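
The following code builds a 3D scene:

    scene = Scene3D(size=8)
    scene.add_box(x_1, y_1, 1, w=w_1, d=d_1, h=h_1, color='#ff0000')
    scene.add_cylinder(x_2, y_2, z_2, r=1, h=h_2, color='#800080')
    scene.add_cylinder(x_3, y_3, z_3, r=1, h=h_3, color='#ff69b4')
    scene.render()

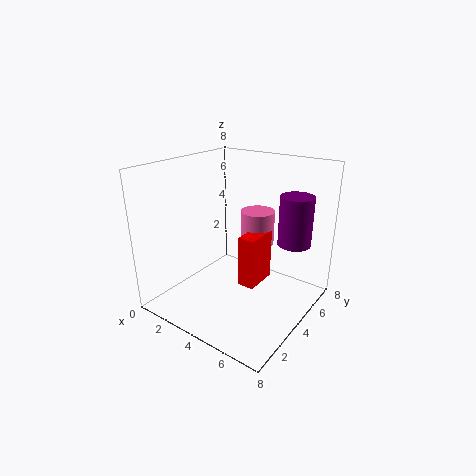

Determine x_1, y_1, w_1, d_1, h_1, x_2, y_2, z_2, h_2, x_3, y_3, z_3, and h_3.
x_1 = 4, y_1 = 4, w_1 = 1, d_1 = 2, h_1 = 3, x_2 = 6, y_2 = 7, z_2 = 3, h_2 = 3, x_3 = 4, y_3 = 6, z_3 = 3, h_3 = 2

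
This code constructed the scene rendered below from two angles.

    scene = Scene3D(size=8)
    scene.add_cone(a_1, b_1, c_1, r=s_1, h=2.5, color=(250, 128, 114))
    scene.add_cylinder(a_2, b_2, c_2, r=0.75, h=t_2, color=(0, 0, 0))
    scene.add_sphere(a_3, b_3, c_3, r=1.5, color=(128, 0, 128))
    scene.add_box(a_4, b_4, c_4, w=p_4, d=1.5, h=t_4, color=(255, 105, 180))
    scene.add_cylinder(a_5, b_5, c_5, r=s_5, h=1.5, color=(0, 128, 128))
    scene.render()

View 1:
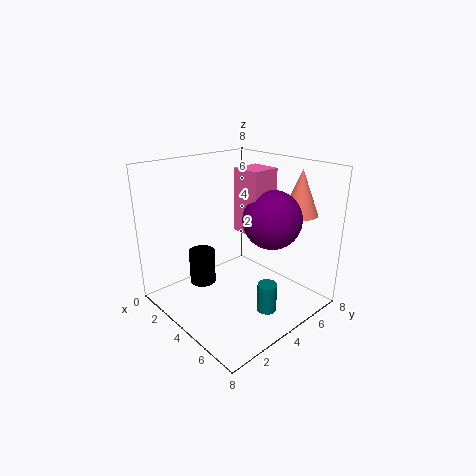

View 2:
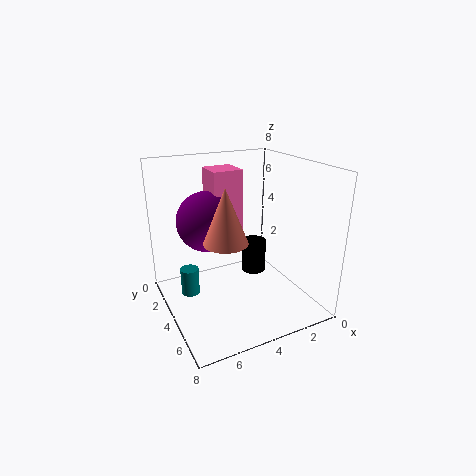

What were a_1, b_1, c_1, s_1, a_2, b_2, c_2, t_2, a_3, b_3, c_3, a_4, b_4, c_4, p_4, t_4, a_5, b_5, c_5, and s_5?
a_1 = 6
b_1 = 6.75
c_1 = 5.25
s_1 = 1
a_2 = 2.25
b_2 = 2.75
c_2 = 1
t_2 = 2
a_3 = 6
b_3 = 4.5
c_3 = 5.5
a_4 = 4.25
b_4 = 3.5
c_4 = 4.75
p_4 = 1.5
t_4 = 3.25
a_5 = 6.75
b_5 = 3.5
c_5 = 1
s_5 = 0.5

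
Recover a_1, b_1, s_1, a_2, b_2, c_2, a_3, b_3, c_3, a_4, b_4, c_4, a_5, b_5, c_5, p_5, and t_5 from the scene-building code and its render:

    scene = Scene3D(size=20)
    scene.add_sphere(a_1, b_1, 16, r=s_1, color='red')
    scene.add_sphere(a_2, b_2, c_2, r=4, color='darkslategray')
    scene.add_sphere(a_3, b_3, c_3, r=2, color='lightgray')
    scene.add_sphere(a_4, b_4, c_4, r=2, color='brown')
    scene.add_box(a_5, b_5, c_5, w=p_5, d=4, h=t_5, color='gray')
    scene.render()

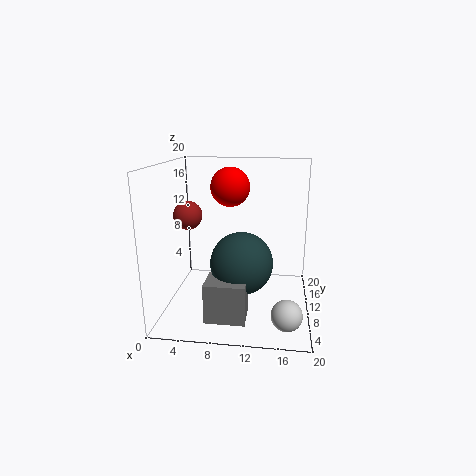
a_1 = 8; b_1 = 16; s_1 = 3; a_2 = 11; b_2 = 6; c_2 = 8; a_3 = 17; b_3 = 4; c_3 = 2; a_4 = 3; b_4 = 10; c_4 = 13; a_5 = 7; b_5 = 1; c_5 = 2; p_5 = 5; t_5 = 5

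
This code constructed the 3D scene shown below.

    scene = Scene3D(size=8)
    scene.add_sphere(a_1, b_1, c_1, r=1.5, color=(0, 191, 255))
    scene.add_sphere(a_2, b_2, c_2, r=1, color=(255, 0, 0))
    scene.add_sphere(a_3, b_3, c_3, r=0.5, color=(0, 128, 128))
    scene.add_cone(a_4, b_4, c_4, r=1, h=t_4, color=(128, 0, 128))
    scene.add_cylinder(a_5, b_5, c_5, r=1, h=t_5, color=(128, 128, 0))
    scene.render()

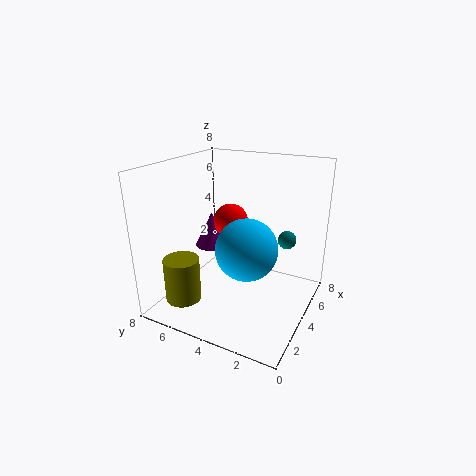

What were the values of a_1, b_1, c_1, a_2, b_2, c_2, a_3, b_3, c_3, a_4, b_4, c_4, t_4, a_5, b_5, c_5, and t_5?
a_1 = 2, b_1 = 2.5, c_1 = 4.5, a_2 = 5, b_2 = 5, c_2 = 4.5, a_3 = 5, b_3 = 1.5, c_3 = 4, a_4 = 4.5, b_4 = 6, c_4 = 3, t_4 = 2, a_5 = 2, b_5 = 6.5, c_5 = 0.5, t_5 = 2.5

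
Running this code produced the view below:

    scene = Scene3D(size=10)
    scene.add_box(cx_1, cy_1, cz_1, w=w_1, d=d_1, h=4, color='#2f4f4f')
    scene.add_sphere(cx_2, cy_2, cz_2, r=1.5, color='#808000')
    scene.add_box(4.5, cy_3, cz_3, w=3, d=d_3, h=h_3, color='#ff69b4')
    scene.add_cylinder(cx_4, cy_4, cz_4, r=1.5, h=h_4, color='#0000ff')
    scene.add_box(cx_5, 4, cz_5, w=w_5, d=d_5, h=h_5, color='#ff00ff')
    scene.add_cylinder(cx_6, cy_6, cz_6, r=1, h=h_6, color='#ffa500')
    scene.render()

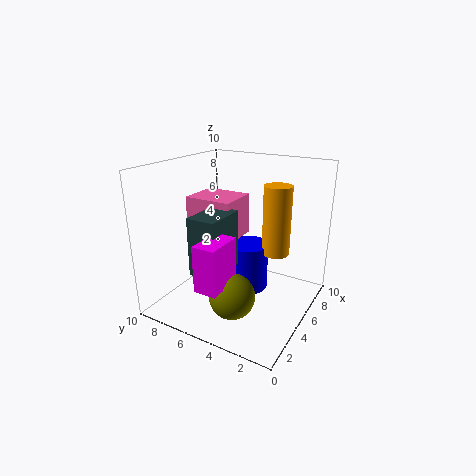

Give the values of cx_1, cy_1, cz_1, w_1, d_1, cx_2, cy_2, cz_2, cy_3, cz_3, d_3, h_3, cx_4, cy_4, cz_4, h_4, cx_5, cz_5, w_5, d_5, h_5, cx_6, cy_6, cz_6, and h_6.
cx_1 = 2; cy_1 = 5; cz_1 = 3; w_1 = 3; d_1 = 2; cx_2 = 2.5; cy_2 = 4; cz_2 = 2; cy_3 = 5.5; cz_3 = 4.5; d_3 = 3.5; h_3 = 3; cx_4 = 6.5; cy_4 = 5; cz_4 = 0.5; h_4 = 3.5; cx_5 = 0.5; cz_5 = 3; w_5 = 2.5; d_5 = 1.5; h_5 = 3; cx_6 = 7; cy_6 = 3; cz_6 = 3.5; h_6 = 5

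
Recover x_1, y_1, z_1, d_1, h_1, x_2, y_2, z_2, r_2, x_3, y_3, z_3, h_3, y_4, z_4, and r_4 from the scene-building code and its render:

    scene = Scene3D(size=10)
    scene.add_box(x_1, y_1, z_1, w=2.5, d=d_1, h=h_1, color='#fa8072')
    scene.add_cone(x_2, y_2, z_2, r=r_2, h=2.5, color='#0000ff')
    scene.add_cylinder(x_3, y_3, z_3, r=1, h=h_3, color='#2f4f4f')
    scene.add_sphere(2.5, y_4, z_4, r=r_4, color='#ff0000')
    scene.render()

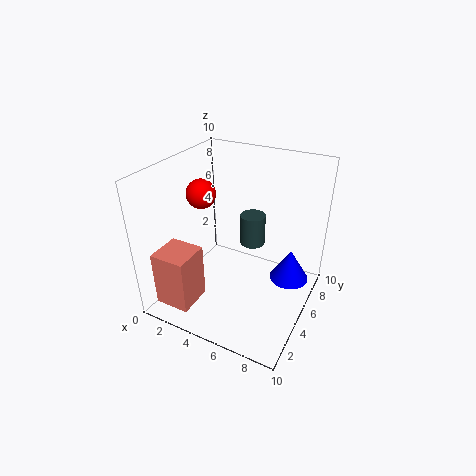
x_1 = 0.5
y_1 = 1
z_1 = 0.5
d_1 = 2.5
h_1 = 4
x_2 = 8
y_2 = 8
z_2 = 0.5
r_2 = 1.5
x_3 = 4.5
y_3 = 8.5
z_3 = 2.5
h_3 = 2.5
y_4 = 4.5
z_4 = 8
r_4 = 1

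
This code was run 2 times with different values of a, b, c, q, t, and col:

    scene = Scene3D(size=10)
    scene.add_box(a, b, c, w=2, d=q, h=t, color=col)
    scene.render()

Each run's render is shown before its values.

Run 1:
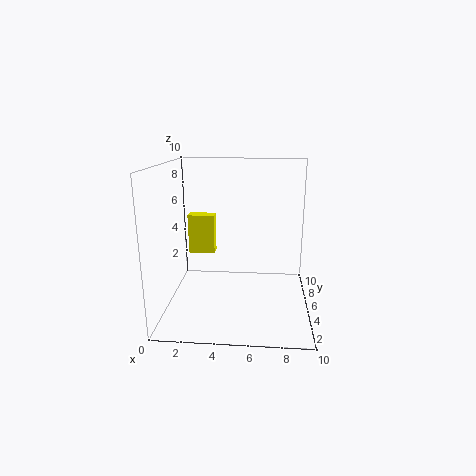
a = 1; b = 7; c = 3; q = 1; t = 3; col = 'yellow'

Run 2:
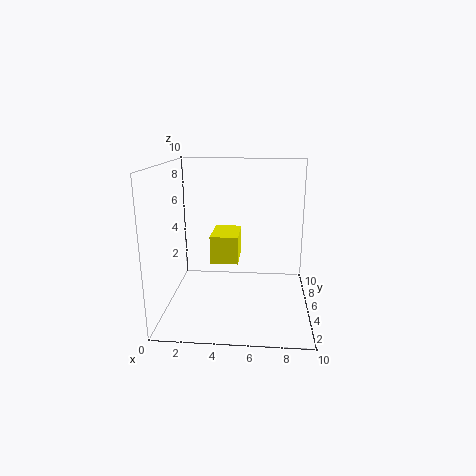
a = 3; b = 5; c = 3; q = 3; t = 2; col = 'yellow'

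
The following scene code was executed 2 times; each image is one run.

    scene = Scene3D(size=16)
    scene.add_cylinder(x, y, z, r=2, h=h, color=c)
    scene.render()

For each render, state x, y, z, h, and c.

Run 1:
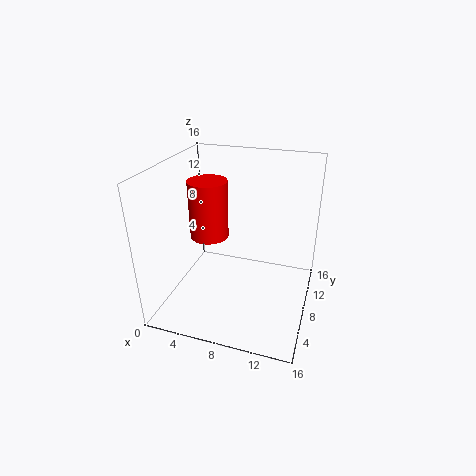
x = 5.5
y = 6
z = 9
h = 6
c = 'red'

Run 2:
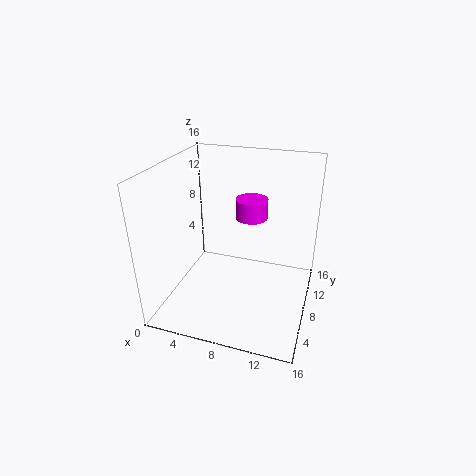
x = 8
y = 13.5
z = 8
h = 2.5
c = 'magenta'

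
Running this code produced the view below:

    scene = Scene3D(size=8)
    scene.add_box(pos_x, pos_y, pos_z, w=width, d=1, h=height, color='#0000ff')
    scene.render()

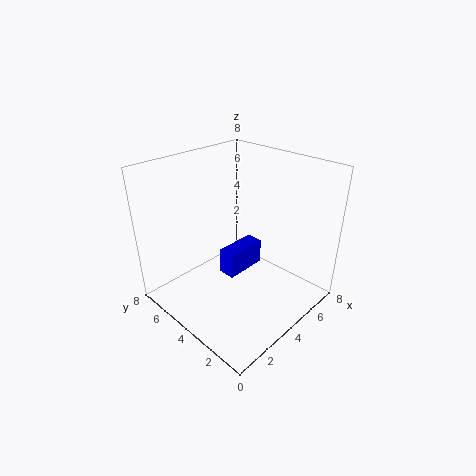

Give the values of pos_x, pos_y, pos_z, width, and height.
pos_x = 3.5, pos_y = 4, pos_z = 1.5, width = 2.5, height = 1.5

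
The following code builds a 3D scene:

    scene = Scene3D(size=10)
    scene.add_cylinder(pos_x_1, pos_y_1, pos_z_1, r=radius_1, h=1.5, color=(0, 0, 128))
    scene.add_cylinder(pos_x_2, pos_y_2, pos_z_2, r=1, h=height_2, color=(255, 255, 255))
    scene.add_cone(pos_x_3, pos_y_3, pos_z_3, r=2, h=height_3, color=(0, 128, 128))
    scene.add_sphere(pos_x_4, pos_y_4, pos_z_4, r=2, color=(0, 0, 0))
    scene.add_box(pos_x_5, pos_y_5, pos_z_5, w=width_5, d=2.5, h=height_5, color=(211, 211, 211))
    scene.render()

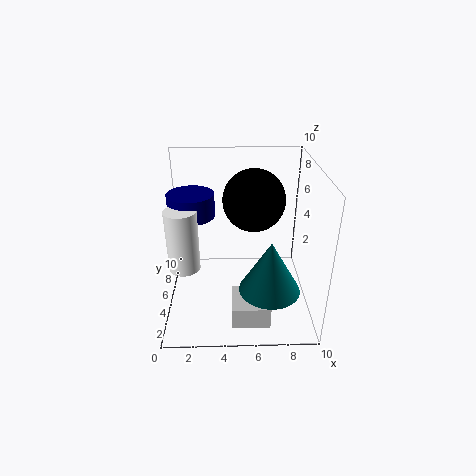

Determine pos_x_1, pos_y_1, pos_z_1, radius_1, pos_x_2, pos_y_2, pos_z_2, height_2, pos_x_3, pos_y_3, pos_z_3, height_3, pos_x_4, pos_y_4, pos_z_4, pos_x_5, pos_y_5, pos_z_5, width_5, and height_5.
pos_x_1 = 2, pos_y_1 = 4.5, pos_z_1 = 7, radius_1 = 1.5, pos_x_2 = 1.5, pos_y_2 = 3, pos_z_2 = 4, height_2 = 4, pos_x_3 = 7, pos_y_3 = 2.5, pos_z_3 = 2.5, height_3 = 3.5, pos_x_4 = 6, pos_y_4 = 4.5, pos_z_4 = 8, pos_x_5 = 4.5, pos_y_5 = 1, pos_z_5 = 0.5, width_5 = 2.5, height_5 = 1.5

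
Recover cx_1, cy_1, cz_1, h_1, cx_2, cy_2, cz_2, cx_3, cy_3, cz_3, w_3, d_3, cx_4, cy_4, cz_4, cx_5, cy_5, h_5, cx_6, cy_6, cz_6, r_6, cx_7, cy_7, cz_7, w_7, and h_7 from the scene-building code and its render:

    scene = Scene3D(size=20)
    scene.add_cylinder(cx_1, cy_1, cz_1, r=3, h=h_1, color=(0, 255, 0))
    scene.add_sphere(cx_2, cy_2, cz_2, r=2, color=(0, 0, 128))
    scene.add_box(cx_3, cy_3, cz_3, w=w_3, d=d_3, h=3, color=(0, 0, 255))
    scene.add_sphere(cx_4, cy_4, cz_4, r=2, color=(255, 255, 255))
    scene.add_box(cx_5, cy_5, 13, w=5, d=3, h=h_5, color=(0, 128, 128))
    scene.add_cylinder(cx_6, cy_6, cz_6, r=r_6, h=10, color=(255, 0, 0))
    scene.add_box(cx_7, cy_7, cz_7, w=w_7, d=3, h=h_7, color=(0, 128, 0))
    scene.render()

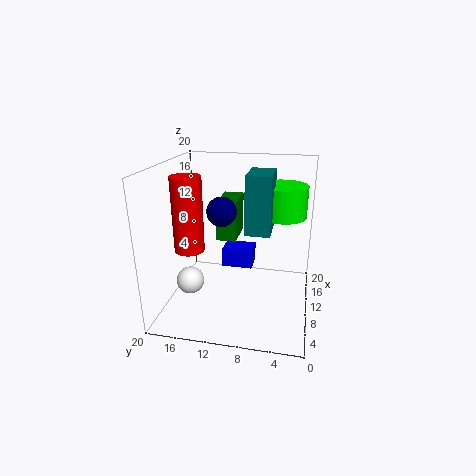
cx_1 = 9, cy_1 = 4, cz_1 = 14, h_1 = 4, cx_2 = 9, cy_2 = 12, cz_2 = 14, cx_3 = 16, cy_3 = 9, cz_3 = 2, w_3 = 4, d_3 = 5, cx_4 = 9, cy_4 = 17, cz_4 = 3, cx_5 = 4, cy_5 = 5, h_5 = 7, cx_6 = 7, cy_6 = 16, cz_6 = 9, r_6 = 2, cx_7 = 13, cy_7 = 11, cz_7 = 8, w_7 = 6, h_7 = 6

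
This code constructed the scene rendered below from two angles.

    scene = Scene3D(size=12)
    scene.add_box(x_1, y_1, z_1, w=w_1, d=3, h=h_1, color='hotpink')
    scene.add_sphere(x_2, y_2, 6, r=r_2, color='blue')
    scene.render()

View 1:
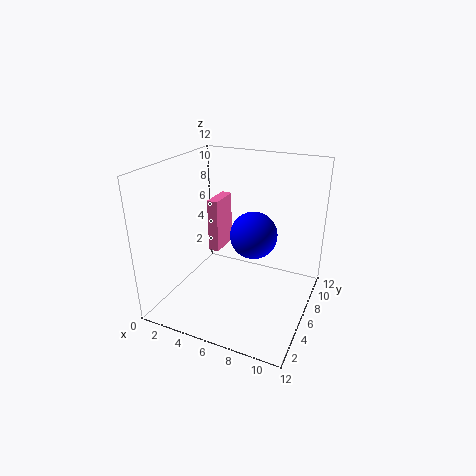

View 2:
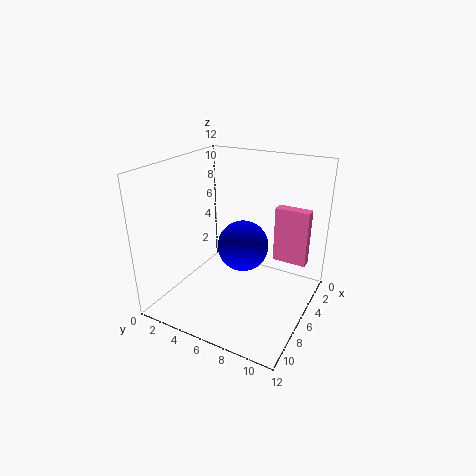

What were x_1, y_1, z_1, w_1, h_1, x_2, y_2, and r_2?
x_1 = 2
y_1 = 8
z_1 = 3
w_1 = 1
h_1 = 5
x_2 = 7
y_2 = 7
r_2 = 2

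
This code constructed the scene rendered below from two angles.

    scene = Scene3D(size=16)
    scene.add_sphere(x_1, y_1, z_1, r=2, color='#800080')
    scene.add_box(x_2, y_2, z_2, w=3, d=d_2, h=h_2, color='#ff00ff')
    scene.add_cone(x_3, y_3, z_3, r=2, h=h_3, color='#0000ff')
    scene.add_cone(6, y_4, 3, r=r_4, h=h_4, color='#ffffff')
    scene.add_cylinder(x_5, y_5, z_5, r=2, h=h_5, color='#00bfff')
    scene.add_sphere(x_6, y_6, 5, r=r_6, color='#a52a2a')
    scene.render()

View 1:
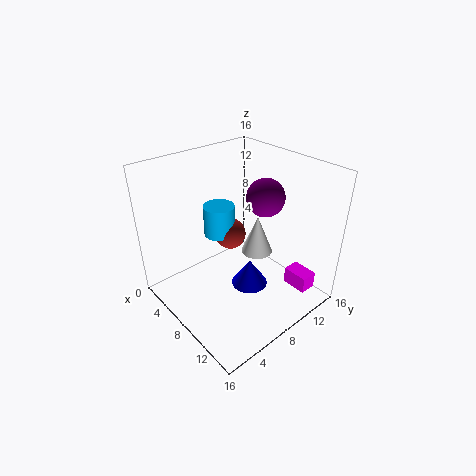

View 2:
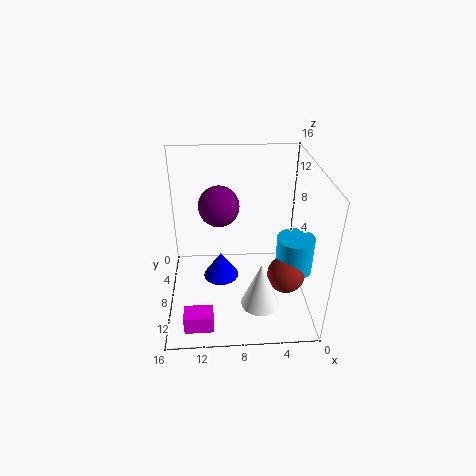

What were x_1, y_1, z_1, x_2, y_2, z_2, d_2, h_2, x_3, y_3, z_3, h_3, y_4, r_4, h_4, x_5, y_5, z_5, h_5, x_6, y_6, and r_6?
x_1 = 10; y_1 = 10; z_1 = 13; x_2 = 11; y_2 = 13; z_2 = 1; d_2 = 2; h_2 = 2; x_3 = 10; y_3 = 8; z_3 = 3; h_3 = 3; y_4 = 13; r_4 = 2; h_4 = 5; x_5 = 2; y_5 = 10; z_5 = 5; h_5 = 4; x_6 = 3; y_6 = 11; r_6 = 2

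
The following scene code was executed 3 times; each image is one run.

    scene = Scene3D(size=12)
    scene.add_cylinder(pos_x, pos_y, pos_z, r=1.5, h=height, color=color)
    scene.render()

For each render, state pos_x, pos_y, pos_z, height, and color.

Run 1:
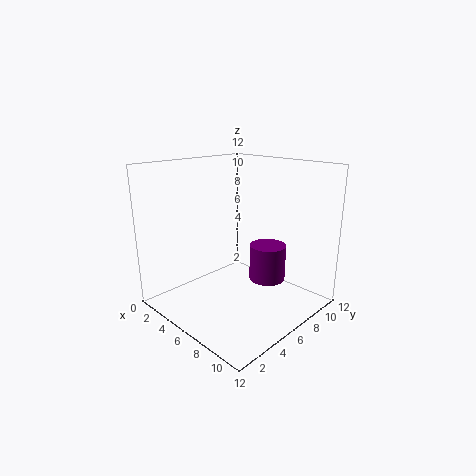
pos_x = 8, pos_y = 7.5, pos_z = 2.5, height = 3, color = 'purple'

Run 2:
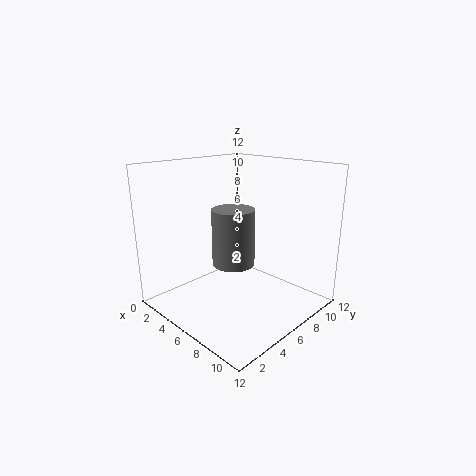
pos_x = 8.5, pos_y = 3, pos_z = 5.5, height = 4, color = 'gray'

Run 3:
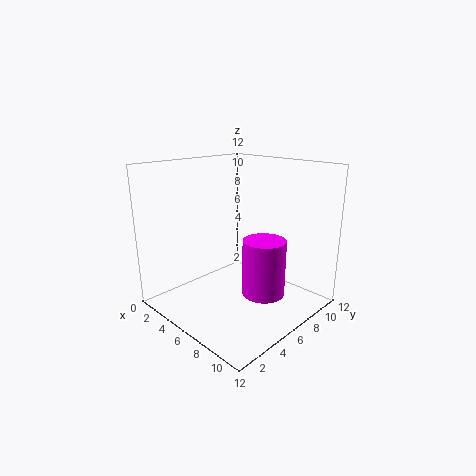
pos_x = 10.5, pos_y = 4, pos_z = 3.5, height = 4, color = 'magenta'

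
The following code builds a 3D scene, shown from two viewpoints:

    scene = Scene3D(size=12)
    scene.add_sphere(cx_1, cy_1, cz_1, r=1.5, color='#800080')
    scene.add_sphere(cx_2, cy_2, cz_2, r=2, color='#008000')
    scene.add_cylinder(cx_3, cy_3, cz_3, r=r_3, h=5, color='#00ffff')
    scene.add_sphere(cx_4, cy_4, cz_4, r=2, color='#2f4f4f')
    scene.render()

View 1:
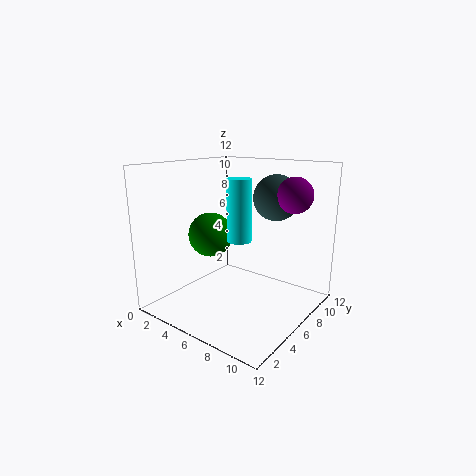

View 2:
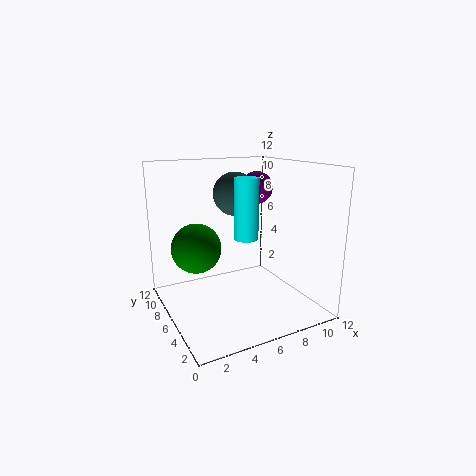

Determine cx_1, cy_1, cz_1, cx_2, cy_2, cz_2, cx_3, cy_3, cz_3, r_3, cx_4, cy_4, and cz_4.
cx_1 = 9.5; cy_1 = 9; cz_1 = 9.5; cx_2 = 2.5; cy_2 = 6.5; cz_2 = 5.5; cx_3 = 6.5; cy_3 = 5.5; cz_3 = 6; r_3 = 1; cx_4 = 7.5; cy_4 = 9.5; cz_4 = 9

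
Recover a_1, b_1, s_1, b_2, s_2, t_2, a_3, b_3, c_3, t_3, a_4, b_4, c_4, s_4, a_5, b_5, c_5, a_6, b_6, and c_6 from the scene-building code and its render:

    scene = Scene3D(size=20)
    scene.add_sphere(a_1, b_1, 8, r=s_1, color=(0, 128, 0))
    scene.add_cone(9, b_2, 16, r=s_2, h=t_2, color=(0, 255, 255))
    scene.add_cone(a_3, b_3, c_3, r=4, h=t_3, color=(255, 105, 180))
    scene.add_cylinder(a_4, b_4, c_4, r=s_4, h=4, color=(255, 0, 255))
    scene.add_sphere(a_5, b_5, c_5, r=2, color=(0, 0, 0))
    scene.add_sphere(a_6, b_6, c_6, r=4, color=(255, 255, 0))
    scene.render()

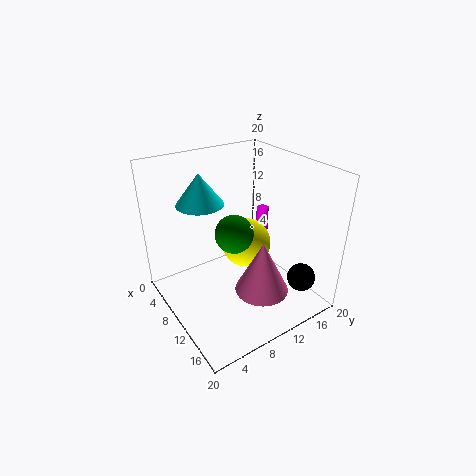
a_1 = 6
b_1 = 12
s_1 = 3
b_2 = 5
s_2 = 3
t_2 = 4
a_3 = 12
b_3 = 13
c_3 = 1
t_3 = 8
a_4 = 4
b_4 = 19
c_4 = 6
s_4 = 1
a_5 = 16
b_5 = 17
c_5 = 4
a_6 = 5
b_6 = 15
c_6 = 5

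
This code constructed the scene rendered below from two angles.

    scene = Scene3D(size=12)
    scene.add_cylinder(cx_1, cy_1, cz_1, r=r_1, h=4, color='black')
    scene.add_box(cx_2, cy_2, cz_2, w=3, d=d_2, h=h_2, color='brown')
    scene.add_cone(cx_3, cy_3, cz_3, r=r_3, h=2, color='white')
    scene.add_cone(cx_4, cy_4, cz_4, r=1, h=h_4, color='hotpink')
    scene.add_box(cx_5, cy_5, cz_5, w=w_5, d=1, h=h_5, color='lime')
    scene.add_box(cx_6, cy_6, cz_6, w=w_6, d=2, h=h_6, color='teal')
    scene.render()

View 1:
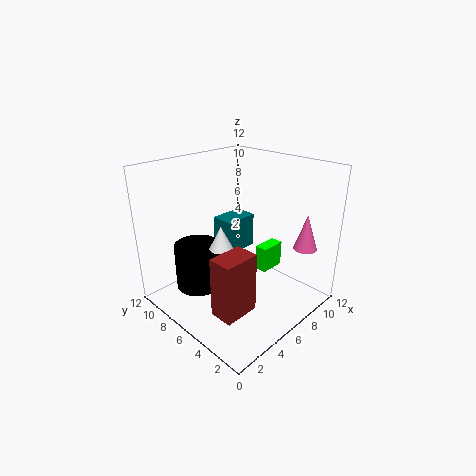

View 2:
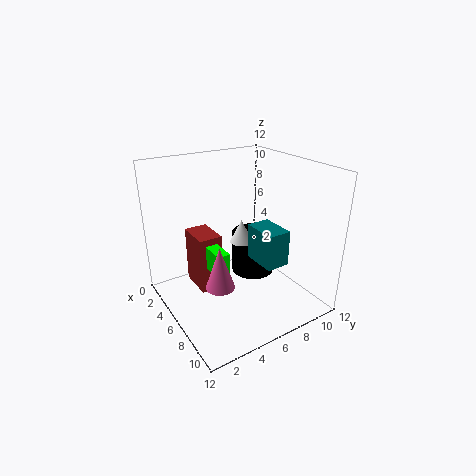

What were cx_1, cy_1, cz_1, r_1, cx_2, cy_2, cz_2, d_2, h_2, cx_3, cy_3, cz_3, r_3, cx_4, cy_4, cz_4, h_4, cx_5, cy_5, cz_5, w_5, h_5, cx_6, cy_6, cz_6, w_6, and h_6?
cx_1 = 4; cy_1 = 9; cz_1 = 1; r_1 = 2; cx_2 = 2; cy_2 = 3; cz_2 = 1; d_2 = 2; h_2 = 5; cx_3 = 5; cy_3 = 7; cz_3 = 5; r_3 = 1; cx_4 = 10; cy_4 = 2; cz_4 = 5; h_4 = 3; cx_5 = 6; cy_5 = 3; cz_5 = 4; w_5 = 2; h_5 = 2; cx_6 = 6; cy_6 = 7; cz_6 = 4; w_6 = 3; h_6 = 3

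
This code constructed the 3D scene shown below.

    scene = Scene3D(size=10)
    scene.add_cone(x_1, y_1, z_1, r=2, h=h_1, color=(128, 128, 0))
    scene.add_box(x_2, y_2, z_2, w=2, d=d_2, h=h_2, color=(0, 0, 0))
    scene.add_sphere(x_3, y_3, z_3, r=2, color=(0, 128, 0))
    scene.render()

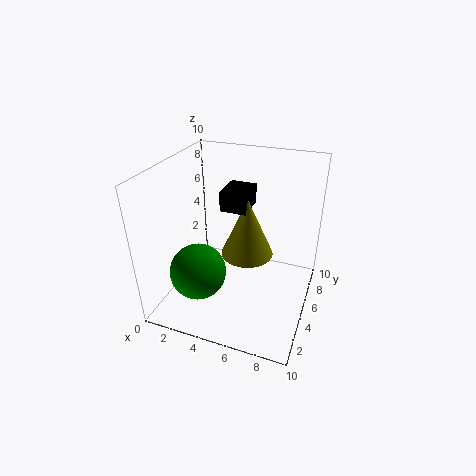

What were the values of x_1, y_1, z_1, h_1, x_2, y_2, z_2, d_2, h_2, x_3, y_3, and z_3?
x_1 = 5
y_1 = 7
z_1 = 2.5
h_1 = 4.5
x_2 = 3
y_2 = 6.5
z_2 = 6
d_2 = 2.5
h_2 = 1.5
x_3 = 2.5
y_3 = 3.5
z_3 = 2.5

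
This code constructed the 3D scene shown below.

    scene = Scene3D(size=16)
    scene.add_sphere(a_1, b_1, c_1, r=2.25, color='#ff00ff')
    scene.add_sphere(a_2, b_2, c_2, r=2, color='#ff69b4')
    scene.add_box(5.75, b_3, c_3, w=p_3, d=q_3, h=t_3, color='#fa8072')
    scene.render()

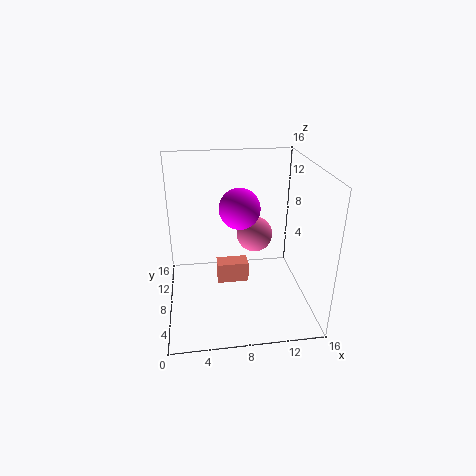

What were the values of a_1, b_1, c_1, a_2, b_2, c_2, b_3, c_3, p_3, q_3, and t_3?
a_1 = 8.25
b_1 = 8.5
c_1 = 11.25
a_2 = 10
b_2 = 8.75
c_2 = 8
b_3 = 9.25
c_3 = 1.25
p_3 = 3.75
q_3 = 2
t_3 = 2.5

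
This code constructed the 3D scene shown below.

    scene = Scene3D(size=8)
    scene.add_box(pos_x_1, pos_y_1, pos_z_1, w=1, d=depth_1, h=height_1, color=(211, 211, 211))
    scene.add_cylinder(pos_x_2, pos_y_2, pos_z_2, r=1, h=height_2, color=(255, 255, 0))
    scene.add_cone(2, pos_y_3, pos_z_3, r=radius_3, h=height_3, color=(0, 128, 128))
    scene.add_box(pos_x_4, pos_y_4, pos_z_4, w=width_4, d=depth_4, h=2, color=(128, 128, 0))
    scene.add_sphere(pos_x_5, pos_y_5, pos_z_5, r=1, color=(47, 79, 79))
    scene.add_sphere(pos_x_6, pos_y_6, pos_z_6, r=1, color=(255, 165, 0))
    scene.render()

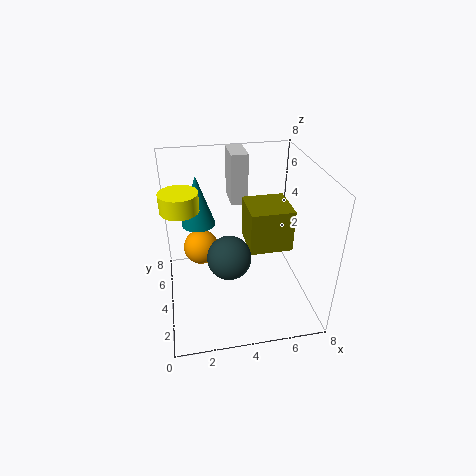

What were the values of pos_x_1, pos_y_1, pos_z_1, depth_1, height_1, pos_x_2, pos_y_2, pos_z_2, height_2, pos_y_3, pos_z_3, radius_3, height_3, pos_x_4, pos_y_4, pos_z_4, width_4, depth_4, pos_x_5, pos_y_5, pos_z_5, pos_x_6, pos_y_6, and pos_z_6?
pos_x_1 = 4
pos_y_1 = 6
pos_z_1 = 5
depth_1 = 2
height_1 = 3
pos_x_2 = 1
pos_y_2 = 4
pos_z_2 = 6
height_2 = 1
pos_y_3 = 6
pos_z_3 = 4
radius_3 = 1
height_3 = 3
pos_x_4 = 4
pos_y_4 = 1
pos_z_4 = 5
width_4 = 2
depth_4 = 2
pos_x_5 = 3
pos_y_5 = 1
pos_z_5 = 5
pos_x_6 = 2
pos_y_6 = 5
pos_z_6 = 3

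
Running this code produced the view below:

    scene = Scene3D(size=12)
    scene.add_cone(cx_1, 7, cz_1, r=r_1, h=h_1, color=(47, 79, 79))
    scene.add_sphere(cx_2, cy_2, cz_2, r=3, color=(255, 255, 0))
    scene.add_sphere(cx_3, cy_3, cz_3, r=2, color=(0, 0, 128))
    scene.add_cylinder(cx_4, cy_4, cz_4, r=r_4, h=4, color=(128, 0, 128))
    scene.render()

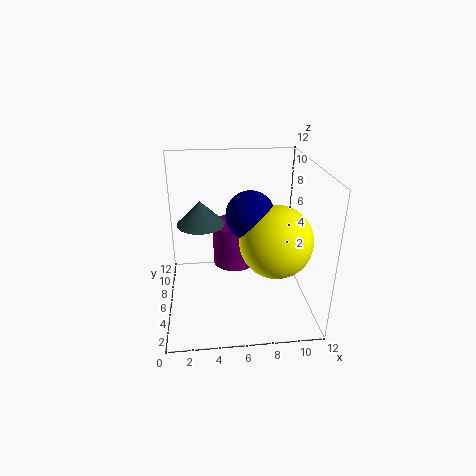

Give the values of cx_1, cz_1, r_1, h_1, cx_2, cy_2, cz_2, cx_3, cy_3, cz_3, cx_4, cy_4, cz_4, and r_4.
cx_1 = 3
cz_1 = 7
r_1 = 2
h_1 = 2
cx_2 = 9
cy_2 = 5
cz_2 = 6
cx_3 = 7
cy_3 = 6
cz_3 = 8
cx_4 = 6
cy_4 = 9
cz_4 = 2
r_4 = 2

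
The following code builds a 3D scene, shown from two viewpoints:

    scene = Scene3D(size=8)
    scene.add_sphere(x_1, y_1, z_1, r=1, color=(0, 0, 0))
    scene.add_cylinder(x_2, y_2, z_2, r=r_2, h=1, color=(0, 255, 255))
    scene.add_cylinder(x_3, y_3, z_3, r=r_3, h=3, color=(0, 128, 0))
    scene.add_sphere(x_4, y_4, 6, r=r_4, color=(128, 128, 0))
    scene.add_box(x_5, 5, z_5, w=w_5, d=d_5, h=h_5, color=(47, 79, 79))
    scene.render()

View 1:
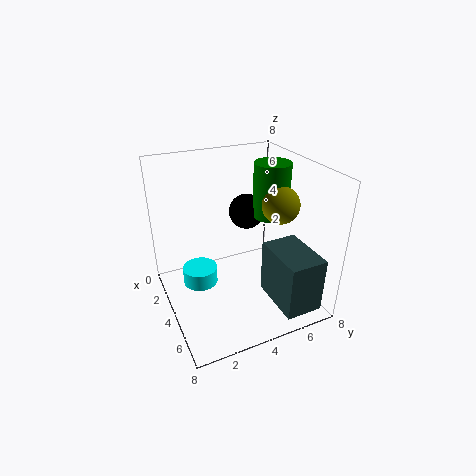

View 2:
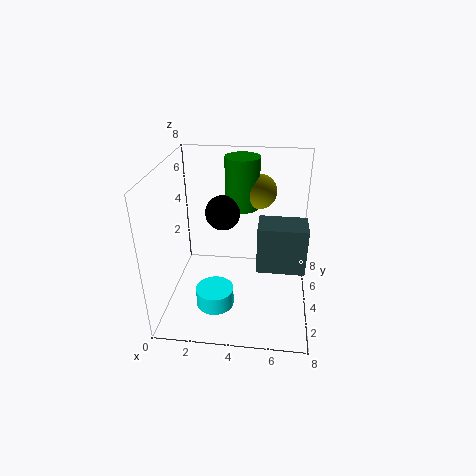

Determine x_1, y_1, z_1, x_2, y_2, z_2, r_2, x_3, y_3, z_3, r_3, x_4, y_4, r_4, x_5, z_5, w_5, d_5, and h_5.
x_1 = 3, y_1 = 5, z_1 = 5, x_2 = 3, y_2 = 2, z_2 = 1, r_2 = 1, x_3 = 4, y_3 = 6, z_3 = 5, r_3 = 1, x_4 = 5, y_4 = 6, r_4 = 1, x_5 = 5, z_5 = 1, w_5 = 3, d_5 = 2, h_5 = 3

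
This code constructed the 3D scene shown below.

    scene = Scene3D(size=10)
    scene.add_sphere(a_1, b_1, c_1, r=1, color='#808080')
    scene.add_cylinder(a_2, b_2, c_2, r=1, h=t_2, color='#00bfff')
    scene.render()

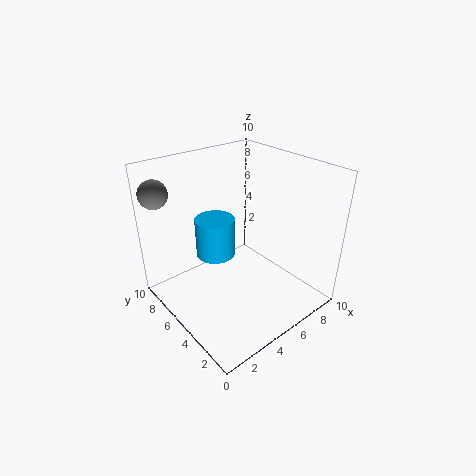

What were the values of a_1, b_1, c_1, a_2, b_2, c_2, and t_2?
a_1 = 1; b_1 = 9; c_1 = 8; a_2 = 1; b_2 = 2; c_2 = 7; t_2 = 2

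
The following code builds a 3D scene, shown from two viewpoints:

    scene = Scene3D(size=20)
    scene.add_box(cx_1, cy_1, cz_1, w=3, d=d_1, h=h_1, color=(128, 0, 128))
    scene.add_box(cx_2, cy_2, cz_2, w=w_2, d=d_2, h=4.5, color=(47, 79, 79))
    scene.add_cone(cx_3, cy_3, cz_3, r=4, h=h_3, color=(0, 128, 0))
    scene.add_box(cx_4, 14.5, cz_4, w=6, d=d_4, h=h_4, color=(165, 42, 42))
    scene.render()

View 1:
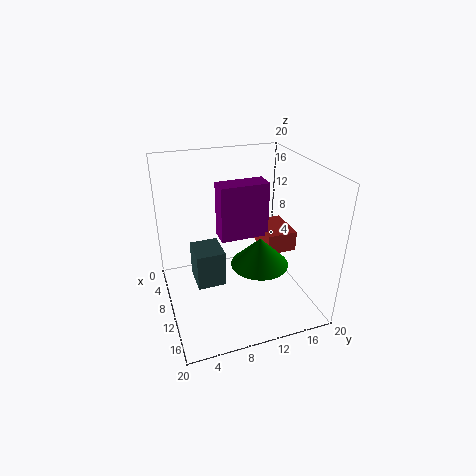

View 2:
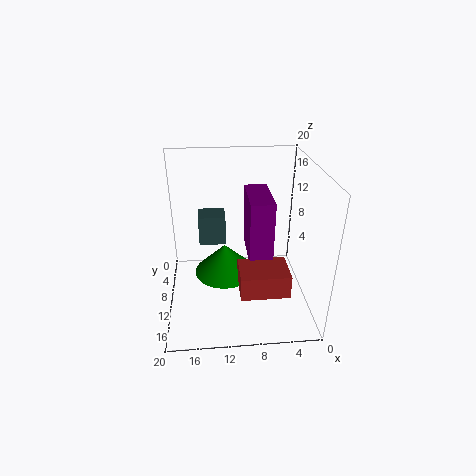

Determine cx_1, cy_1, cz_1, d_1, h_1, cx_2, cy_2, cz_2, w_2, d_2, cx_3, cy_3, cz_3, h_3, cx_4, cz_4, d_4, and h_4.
cx_1 = 6; cy_1 = 8; cz_1 = 9; d_1 = 7; h_1 = 8; cx_2 = 11.5; cy_2 = 3; cz_2 = 7; w_2 = 4; d_2 = 3.5; cx_3 = 12; cy_3 = 12.5; cz_3 = 6.5; h_3 = 4; cx_4 = 4.5; cz_4 = 6.5; d_4 = 4.5; h_4 = 3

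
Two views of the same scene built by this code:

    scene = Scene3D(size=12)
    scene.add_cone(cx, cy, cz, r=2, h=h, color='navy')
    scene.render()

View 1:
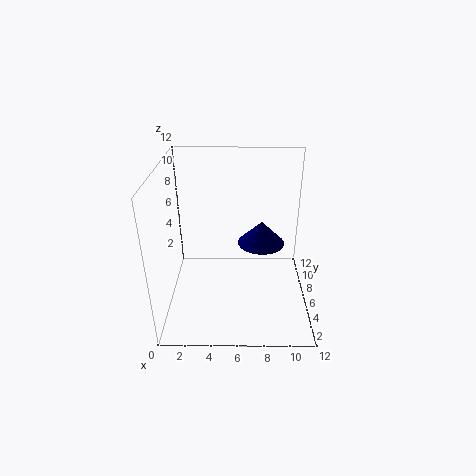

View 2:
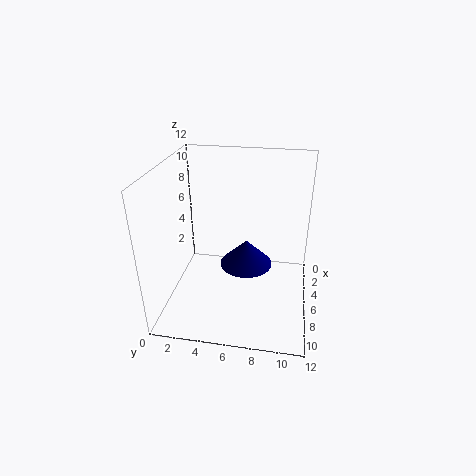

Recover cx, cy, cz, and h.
cx = 8
cy = 7
cz = 5
h = 2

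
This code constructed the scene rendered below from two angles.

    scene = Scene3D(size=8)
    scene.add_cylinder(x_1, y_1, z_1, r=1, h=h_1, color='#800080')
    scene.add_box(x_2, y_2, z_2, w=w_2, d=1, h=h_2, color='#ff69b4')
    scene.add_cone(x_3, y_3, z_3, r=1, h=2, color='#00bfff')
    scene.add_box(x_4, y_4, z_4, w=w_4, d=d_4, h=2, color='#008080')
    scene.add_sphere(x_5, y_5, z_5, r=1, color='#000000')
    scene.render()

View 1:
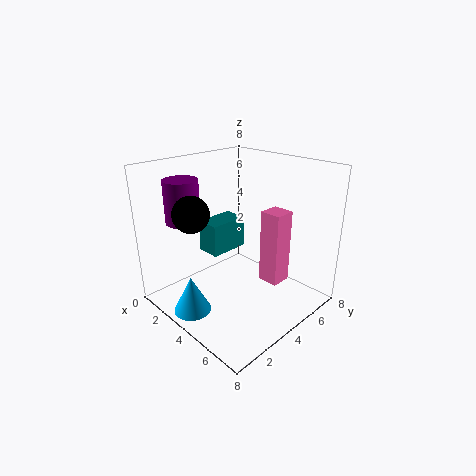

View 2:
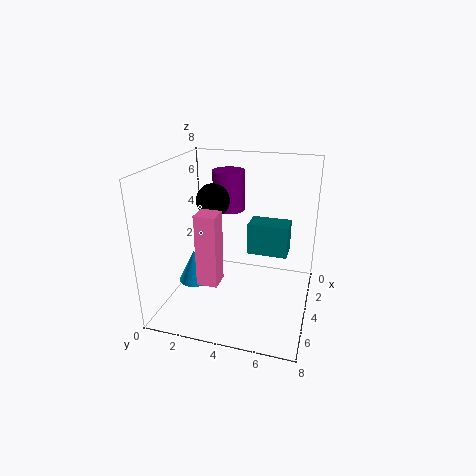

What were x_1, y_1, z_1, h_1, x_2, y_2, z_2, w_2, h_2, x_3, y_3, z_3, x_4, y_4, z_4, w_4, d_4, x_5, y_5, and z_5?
x_1 = 1
y_1 = 2.5
z_1 = 4.5
h_1 = 2.5
x_2 = 6.5
y_2 = 3
z_2 = 3
w_2 = 1
h_2 = 3.5
x_3 = 3.5
y_3 = 1
z_3 = 0.5
x_4 = 0.5
y_4 = 4
z_4 = 2
w_4 = 1.5
d_4 = 2.5
x_5 = 2.5
y_5 = 2
z_5 = 5.5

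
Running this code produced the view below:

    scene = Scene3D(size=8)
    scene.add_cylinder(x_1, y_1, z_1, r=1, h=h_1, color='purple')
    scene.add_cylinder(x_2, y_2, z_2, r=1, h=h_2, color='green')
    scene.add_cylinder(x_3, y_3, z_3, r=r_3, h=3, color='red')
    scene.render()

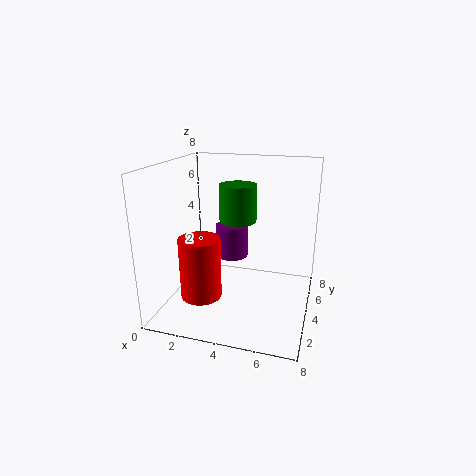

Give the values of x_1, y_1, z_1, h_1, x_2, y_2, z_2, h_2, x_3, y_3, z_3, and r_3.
x_1 = 3, y_1 = 6, z_1 = 2, h_1 = 2, x_2 = 4, y_2 = 4, z_2 = 5, h_2 = 2, x_3 = 3, y_3 = 1, z_3 = 2, r_3 = 1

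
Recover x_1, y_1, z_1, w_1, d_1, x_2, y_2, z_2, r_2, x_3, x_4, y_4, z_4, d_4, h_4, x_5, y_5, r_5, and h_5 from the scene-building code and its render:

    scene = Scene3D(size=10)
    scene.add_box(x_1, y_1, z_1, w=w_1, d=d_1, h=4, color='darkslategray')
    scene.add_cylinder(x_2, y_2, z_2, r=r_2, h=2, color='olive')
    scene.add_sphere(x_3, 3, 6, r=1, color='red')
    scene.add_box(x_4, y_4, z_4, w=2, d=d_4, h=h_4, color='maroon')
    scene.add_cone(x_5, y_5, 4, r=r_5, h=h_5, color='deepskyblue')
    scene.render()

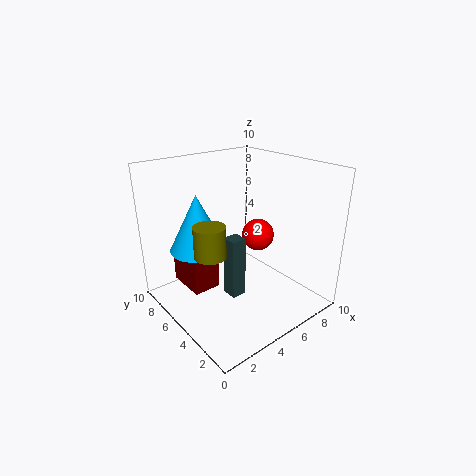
x_1 = 3; y_1 = 3; z_1 = 2; w_1 = 1; d_1 = 1; x_2 = 2; y_2 = 4; z_2 = 5; r_2 = 1; x_3 = 5; x_4 = 2; y_4 = 6; z_4 = 1; d_4 = 3; h_4 = 3; x_5 = 3; y_5 = 7; r_5 = 2; h_5 = 4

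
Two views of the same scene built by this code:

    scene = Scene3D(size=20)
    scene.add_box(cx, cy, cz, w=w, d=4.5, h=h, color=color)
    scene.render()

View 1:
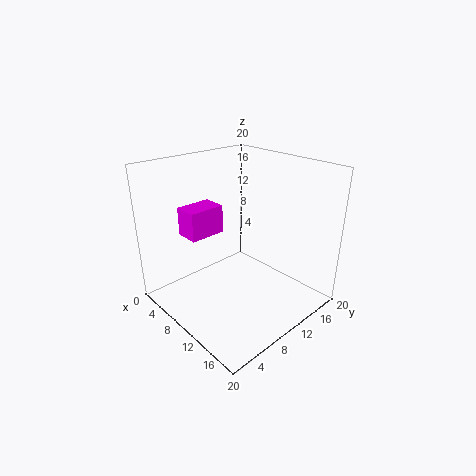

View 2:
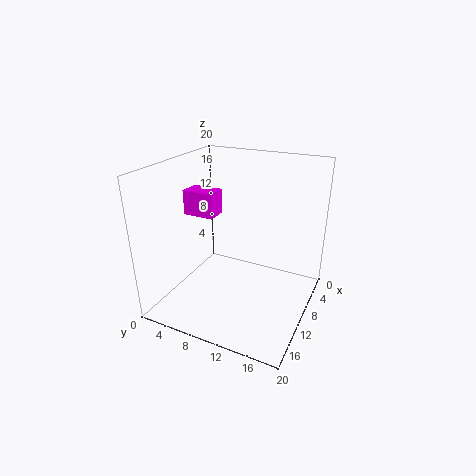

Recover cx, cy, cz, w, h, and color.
cx = 8; cy = 2; cz = 12.5; w = 3; h = 3.5; color = 'magenta'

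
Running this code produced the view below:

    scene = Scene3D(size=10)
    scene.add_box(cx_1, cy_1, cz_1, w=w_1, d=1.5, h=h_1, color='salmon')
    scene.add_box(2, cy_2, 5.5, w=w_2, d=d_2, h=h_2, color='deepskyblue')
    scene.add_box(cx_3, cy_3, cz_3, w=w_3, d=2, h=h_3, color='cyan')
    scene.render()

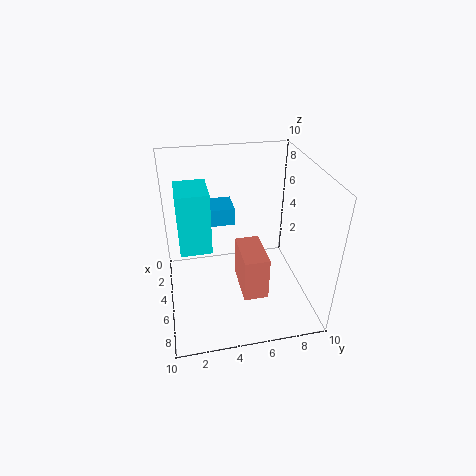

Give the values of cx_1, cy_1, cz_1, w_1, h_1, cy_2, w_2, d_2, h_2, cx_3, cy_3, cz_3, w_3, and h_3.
cx_1 = 6.5, cy_1 = 4.5, cz_1 = 3.25, w_1 = 2.75, h_1 = 2.75, cy_2 = 1.5, w_2 = 2, d_2 = 3.5, h_2 = 1.25, cx_3 = 4.25, cy_3 = 1, cz_3 = 5.25, w_3 = 2.5, h_3 = 4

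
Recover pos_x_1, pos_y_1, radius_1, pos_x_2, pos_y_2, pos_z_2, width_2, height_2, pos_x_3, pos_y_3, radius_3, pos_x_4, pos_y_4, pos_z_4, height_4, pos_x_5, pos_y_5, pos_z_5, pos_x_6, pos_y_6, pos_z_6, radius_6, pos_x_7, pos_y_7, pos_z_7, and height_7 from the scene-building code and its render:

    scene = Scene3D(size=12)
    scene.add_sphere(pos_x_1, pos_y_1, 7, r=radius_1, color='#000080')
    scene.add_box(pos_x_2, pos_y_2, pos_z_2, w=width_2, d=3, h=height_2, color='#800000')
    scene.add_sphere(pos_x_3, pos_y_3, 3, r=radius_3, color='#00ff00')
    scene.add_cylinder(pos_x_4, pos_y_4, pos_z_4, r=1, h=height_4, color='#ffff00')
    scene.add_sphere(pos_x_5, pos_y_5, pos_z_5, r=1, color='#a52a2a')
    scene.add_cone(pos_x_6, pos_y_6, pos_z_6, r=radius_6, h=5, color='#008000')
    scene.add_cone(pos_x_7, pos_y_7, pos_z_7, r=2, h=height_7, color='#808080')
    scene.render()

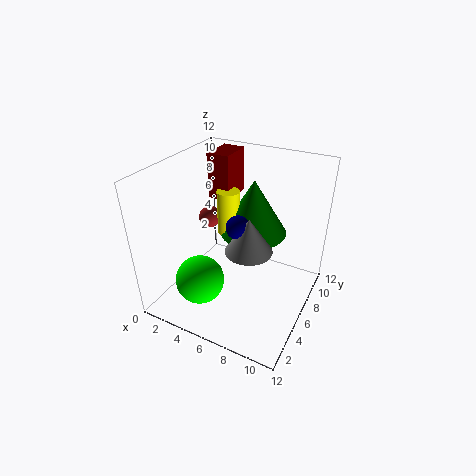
pos_x_1 = 6, pos_y_1 = 6, radius_1 = 1, pos_x_2 = 2, pos_y_2 = 8, pos_z_2 = 8, width_2 = 2, height_2 = 4, pos_x_3 = 4, pos_y_3 = 3, radius_3 = 2, pos_x_4 = 4, pos_y_4 = 8, pos_z_4 = 5, height_4 = 4, pos_x_5 = 2, pos_y_5 = 8, pos_z_5 = 6, pos_x_6 = 6, pos_y_6 = 9, pos_z_6 = 5, radius_6 = 3, pos_x_7 = 7, pos_y_7 = 6, pos_z_7 = 5, height_7 = 3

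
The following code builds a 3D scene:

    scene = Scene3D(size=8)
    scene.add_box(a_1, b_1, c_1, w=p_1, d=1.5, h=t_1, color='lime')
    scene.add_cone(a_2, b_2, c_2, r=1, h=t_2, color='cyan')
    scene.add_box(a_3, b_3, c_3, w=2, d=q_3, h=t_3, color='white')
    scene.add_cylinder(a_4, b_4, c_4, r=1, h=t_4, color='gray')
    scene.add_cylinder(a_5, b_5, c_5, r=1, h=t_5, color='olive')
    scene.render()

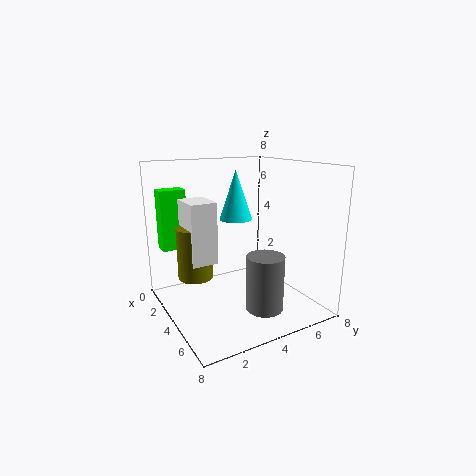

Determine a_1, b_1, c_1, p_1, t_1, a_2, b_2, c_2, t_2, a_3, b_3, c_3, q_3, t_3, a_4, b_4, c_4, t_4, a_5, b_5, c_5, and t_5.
a_1 = 0.5, b_1 = 0.5, c_1 = 3, p_1 = 1, t_1 = 3.5, a_2 = 2, b_2 = 5, c_2 = 4.5, t_2 = 3, a_3 = 1.5, b_3 = 1.5, c_3 = 2.5, q_3 = 1.5, t_3 = 3.5, a_4 = 6, b_4 = 4.5, c_4 = 0.5, t_4 = 3, a_5 = 2.5, b_5 = 2, c_5 = 1.5, t_5 = 3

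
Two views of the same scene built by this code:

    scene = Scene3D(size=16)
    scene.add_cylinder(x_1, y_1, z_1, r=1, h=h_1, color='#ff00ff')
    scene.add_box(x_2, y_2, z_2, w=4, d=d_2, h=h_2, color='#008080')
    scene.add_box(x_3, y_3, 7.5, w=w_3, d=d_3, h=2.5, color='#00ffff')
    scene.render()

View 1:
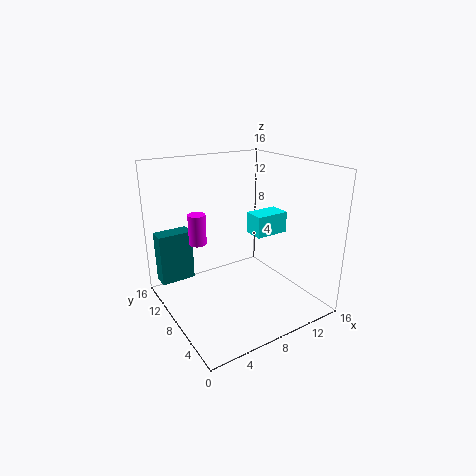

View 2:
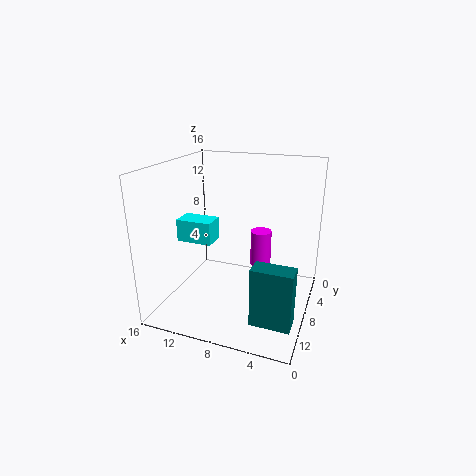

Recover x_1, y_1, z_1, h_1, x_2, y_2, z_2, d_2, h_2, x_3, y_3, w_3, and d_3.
x_1 = 4.5, y_1 = 11, z_1 = 7, h_1 = 3.5, x_2 = 0.5, y_2 = 12.5, z_2 = 2, d_2 = 2, h_2 = 6, x_3 = 10.5, y_3 = 7.5, w_3 = 4, d_3 = 2.5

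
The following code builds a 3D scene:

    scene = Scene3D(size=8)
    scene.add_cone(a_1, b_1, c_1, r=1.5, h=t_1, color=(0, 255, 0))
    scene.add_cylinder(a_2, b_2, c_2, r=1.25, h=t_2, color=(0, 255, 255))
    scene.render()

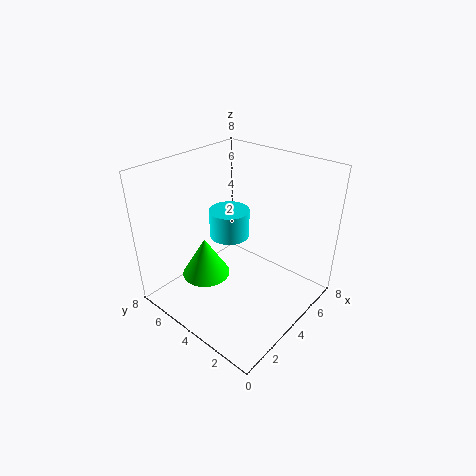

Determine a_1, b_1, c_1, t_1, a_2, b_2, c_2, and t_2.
a_1 = 3.75; b_1 = 6.5; c_1 = 0.5; t_1 = 2.5; a_2 = 5.5; b_2 = 6; c_2 = 2.75; t_2 = 1.75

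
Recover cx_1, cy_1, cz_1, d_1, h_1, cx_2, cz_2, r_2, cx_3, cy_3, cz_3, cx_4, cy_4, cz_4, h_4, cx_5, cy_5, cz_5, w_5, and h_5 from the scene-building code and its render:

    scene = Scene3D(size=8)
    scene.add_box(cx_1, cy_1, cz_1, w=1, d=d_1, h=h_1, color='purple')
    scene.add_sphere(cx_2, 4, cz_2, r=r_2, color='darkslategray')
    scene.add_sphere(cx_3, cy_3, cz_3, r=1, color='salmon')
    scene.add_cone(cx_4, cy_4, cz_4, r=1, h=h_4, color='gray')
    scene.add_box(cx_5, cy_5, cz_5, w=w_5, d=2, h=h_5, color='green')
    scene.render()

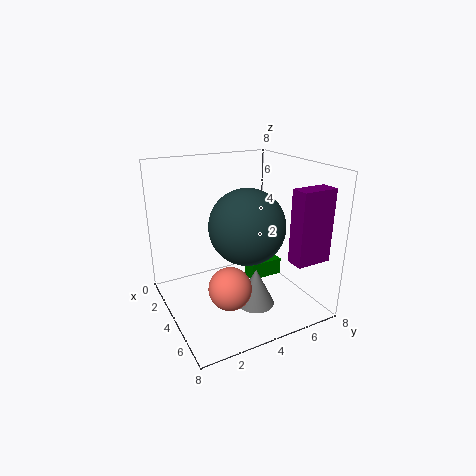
cx_1 = 6
cy_1 = 6
cz_1 = 3
d_1 = 2
h_1 = 4
cx_2 = 5
cz_2 = 5
r_2 = 2
cx_3 = 7
cy_3 = 2
cz_3 = 3
cx_4 = 6
cy_4 = 4
cz_4 = 1
h_4 = 2
cx_5 = 3
cy_5 = 5
cz_5 = 1
w_5 = 1
h_5 = 1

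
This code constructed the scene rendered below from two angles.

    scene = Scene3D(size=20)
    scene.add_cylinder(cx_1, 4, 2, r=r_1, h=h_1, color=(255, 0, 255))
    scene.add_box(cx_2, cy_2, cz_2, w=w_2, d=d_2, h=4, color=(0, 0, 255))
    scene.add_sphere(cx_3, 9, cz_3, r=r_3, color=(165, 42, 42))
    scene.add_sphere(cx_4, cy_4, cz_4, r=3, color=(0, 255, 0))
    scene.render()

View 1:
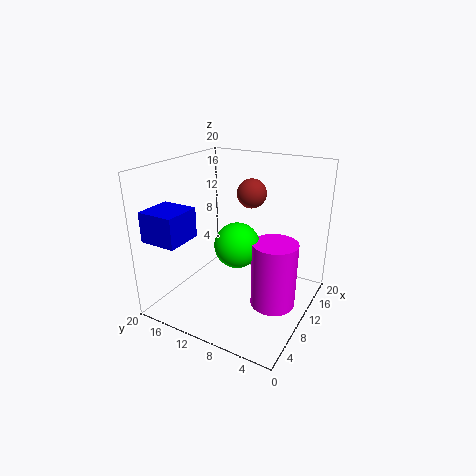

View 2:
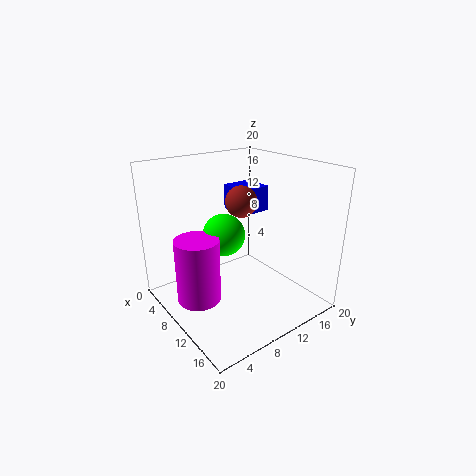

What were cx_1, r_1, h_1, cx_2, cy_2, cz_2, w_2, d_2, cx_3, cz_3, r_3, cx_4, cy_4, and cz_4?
cx_1 = 9; r_1 = 3; h_1 = 9; cx_2 = 1; cy_2 = 14; cz_2 = 11; w_2 = 5; d_2 = 5; cx_3 = 12; cz_3 = 16; r_3 = 2; cx_4 = 8; cy_4 = 9; cz_4 = 10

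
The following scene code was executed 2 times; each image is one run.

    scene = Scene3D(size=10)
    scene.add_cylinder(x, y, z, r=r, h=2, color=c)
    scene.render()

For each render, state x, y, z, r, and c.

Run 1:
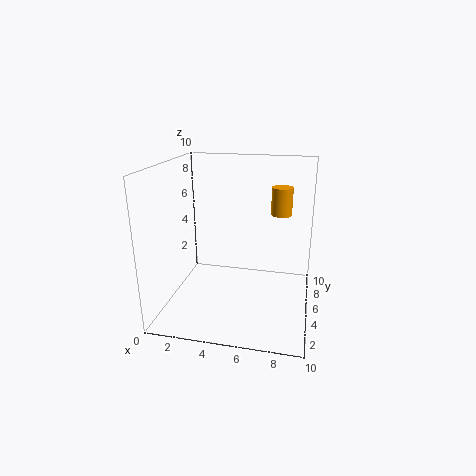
x = 7.75; y = 7; z = 6.25; r = 0.75; c = 'orange'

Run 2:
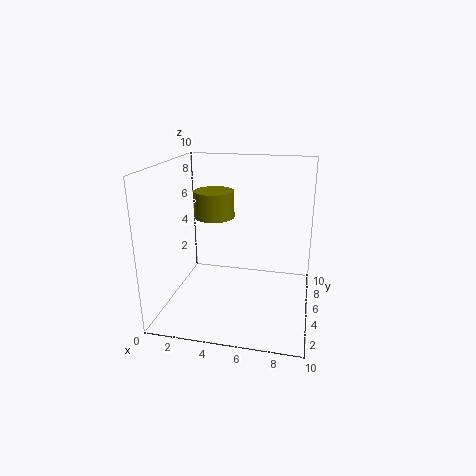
x = 2.75; y = 7; z = 5.75; r = 1.5; c = 'olive'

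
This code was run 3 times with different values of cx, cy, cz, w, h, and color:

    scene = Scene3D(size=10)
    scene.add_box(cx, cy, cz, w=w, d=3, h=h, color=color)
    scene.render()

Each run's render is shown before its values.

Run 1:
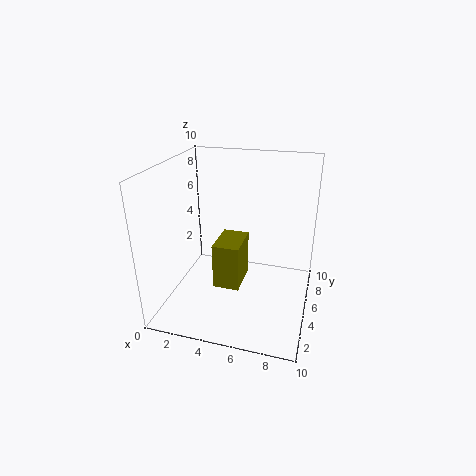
cx = 3; cy = 5; cz = 0.5; w = 2; h = 3.5; color = 'olive'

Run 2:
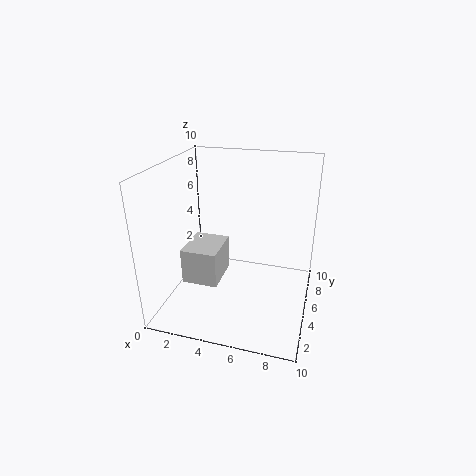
cx = 1.5; cy = 3; cz = 2; w = 2.5; h = 2.5; color = 'lightgray'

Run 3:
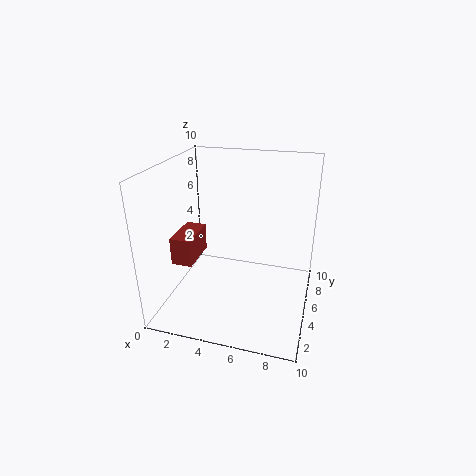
cx = 0.5; cy = 3.5; cz = 3; w = 1.5; h = 2; color = 'brown'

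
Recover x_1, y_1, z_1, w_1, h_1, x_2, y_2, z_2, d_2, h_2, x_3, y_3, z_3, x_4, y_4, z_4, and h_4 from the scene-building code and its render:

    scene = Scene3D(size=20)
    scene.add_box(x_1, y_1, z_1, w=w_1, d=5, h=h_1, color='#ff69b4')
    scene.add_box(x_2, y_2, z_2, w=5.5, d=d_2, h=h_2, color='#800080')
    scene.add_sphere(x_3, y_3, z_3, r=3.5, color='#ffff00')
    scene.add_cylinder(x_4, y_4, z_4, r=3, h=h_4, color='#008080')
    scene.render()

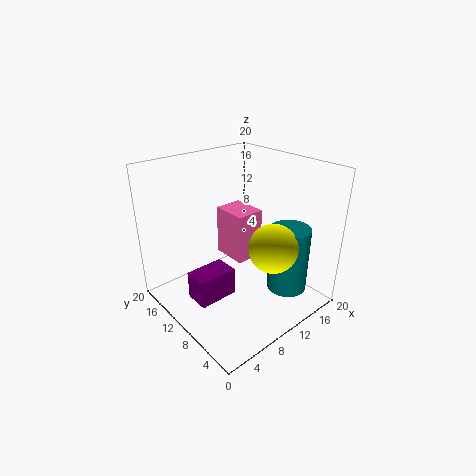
x_1 = 9.5, y_1 = 9, z_1 = 6.5, w_1 = 4, h_1 = 7, x_2 = 3, y_2 = 9, z_2 = 2, d_2 = 3.5, h_2 = 4, x_3 = 13.5, y_3 = 6.5, z_3 = 8.5, x_4 = 17, y_4 = 6.5, z_4 = 0.5, h_4 = 10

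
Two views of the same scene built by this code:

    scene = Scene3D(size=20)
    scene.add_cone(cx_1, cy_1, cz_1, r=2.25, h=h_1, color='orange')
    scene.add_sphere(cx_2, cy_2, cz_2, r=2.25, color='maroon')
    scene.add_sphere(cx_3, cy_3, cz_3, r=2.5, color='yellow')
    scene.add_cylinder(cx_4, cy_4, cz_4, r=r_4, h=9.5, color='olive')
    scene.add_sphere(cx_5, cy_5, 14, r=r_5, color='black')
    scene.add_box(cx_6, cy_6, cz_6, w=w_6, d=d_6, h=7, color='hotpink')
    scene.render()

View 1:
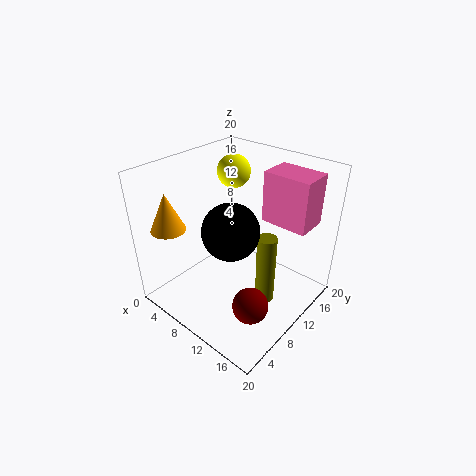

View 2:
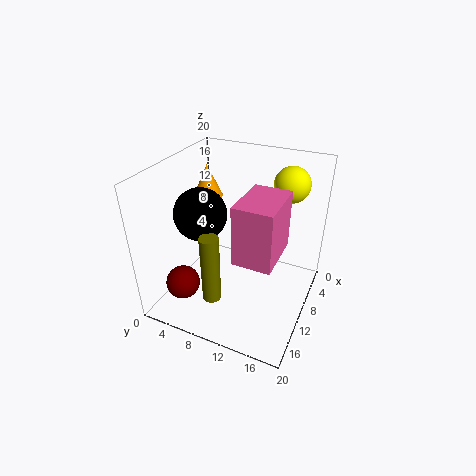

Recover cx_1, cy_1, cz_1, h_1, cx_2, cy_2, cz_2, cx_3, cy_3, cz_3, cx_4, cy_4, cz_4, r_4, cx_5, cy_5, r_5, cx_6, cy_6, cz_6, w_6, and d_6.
cx_1 = 4.75; cy_1 = 2.5; cz_1 = 12.75; h_1 = 5; cx_2 = 16.5; cy_2 = 4.75; cz_2 = 5.25; cx_3 = 4.5; cy_3 = 15.5; cz_3 = 16.75; cx_4 = 15.75; cy_4 = 8.75; cz_4 = 3.5; r_4 = 1.25; cx_5 = 12.5; cy_5 = 5.75; r_5 = 3.5; cx_6 = 11.75; cy_6 = 13; cz_6 = 12.25; w_6 = 6.5; d_6 = 4.5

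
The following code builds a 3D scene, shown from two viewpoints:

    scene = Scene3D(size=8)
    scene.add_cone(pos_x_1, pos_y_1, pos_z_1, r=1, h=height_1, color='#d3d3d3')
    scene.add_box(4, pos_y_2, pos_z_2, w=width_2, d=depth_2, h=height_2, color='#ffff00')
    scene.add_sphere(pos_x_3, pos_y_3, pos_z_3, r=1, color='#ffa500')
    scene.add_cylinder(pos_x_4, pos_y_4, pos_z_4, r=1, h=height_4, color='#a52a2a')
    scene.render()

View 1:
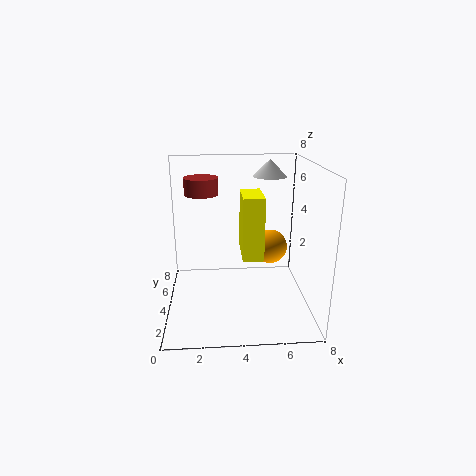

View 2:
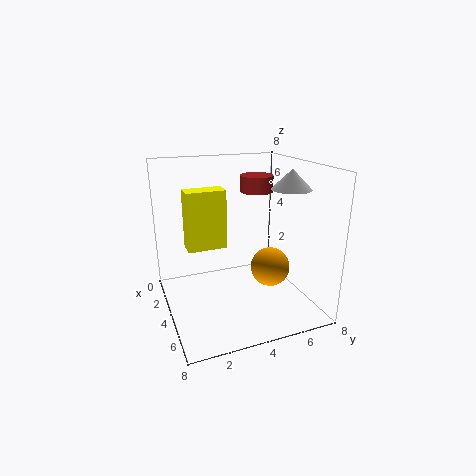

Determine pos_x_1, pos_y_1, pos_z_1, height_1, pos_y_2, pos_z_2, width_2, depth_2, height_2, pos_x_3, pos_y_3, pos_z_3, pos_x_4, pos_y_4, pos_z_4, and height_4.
pos_x_1 = 6, pos_y_1 = 6, pos_z_1 = 7, height_1 = 1, pos_y_2 = 1, pos_z_2 = 4, width_2 = 1, depth_2 = 2, height_2 = 3, pos_x_3 = 6, pos_y_3 = 5, pos_z_3 = 3, pos_x_4 = 2, pos_y_4 = 6, pos_z_4 = 6, height_4 = 1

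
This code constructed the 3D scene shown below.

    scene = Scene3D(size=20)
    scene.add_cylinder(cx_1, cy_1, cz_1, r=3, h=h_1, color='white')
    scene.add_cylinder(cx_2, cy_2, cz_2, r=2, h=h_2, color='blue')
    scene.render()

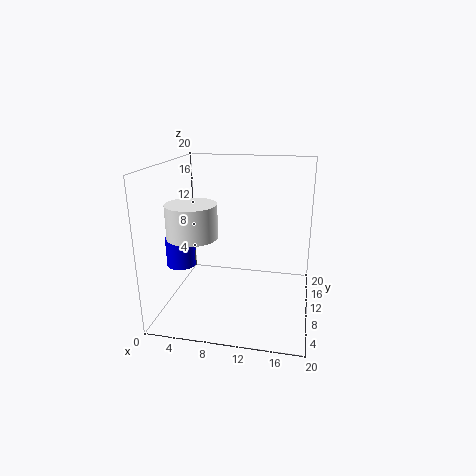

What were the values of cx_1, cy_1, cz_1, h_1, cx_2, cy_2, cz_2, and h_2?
cx_1 = 6, cy_1 = 3, cz_1 = 12.5, h_1 = 4, cx_2 = 2.5, cy_2 = 7.5, cz_2 = 6.5, h_2 = 4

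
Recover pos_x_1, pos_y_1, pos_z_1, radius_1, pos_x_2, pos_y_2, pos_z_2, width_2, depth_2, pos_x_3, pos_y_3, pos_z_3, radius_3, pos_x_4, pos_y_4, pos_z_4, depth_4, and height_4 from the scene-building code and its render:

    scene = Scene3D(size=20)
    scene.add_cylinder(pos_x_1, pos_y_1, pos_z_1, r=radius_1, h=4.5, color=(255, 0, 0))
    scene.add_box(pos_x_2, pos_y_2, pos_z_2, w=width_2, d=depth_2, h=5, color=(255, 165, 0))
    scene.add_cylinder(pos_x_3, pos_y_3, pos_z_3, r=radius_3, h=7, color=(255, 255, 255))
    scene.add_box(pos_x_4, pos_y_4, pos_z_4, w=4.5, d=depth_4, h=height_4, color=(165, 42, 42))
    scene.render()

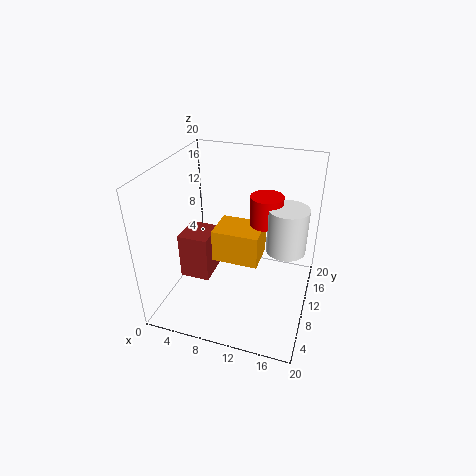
pos_x_1 = 12.5
pos_y_1 = 16
pos_z_1 = 9.5
radius_1 = 2.5
pos_x_2 = 5.5
pos_y_2 = 11
pos_z_2 = 4.5
width_2 = 7
depth_2 = 5.5
pos_x_3 = 16
pos_y_3 = 15
pos_z_3 = 6
radius_3 = 3
pos_x_4 = 1
pos_y_4 = 9
pos_z_4 = 2
depth_4 = 5
height_4 = 7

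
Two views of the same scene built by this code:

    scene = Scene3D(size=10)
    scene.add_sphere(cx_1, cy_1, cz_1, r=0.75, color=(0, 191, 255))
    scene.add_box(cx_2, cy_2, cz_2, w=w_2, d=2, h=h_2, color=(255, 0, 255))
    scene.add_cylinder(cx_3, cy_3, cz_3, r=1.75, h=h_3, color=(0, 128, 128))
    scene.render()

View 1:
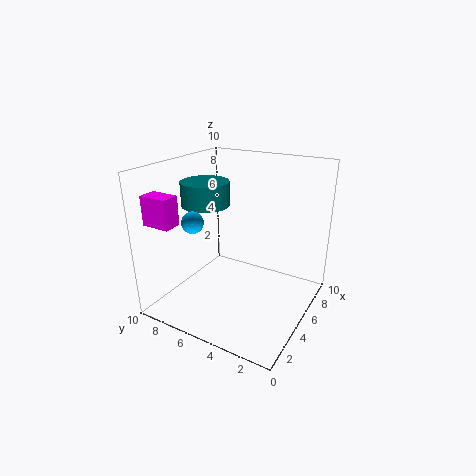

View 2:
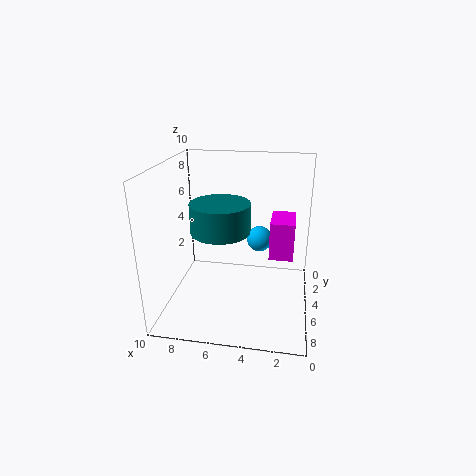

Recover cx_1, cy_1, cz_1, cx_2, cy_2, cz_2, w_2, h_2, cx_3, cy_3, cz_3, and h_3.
cx_1 = 3.25; cy_1 = 7.5; cz_1 = 6.25; cx_2 = 1.25; cy_2 = 8; cz_2 = 6.25; w_2 = 1.25; h_2 = 2; cx_3 = 5.5; cy_3 = 8; cz_3 = 6.75; h_3 = 1.75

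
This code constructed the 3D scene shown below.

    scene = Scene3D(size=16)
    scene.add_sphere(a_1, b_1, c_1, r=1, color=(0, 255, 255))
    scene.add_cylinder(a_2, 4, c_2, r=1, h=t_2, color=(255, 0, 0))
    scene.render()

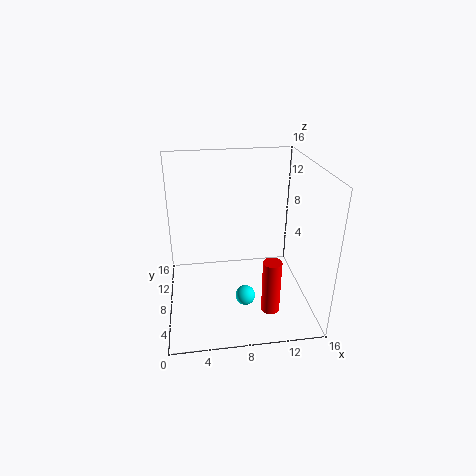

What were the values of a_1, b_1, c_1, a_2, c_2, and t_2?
a_1 = 8, b_1 = 3, c_1 = 4, a_2 = 11, c_2 = 1, t_2 = 6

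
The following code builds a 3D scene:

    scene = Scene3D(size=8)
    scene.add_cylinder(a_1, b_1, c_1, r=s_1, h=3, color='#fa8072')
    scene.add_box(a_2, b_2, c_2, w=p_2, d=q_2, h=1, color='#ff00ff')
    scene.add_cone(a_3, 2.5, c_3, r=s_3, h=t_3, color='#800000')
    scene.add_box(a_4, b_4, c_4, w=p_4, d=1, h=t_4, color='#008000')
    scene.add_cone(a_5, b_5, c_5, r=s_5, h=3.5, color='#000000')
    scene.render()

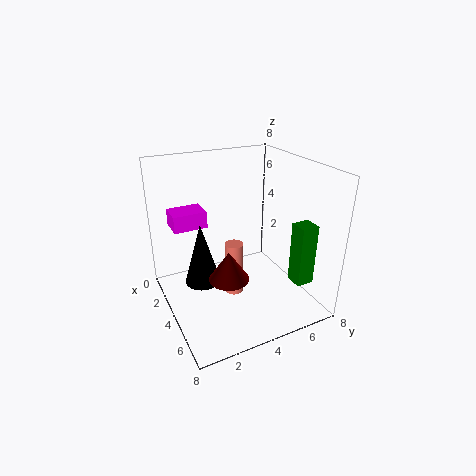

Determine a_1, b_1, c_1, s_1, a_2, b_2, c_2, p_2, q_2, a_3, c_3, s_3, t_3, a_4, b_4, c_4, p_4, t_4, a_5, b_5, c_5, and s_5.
a_1 = 4.5; b_1 = 3.5; c_1 = 1; s_1 = 0.5; a_2 = 0.5; b_2 = 1; c_2 = 4; p_2 = 1.5; q_2 = 2; a_3 = 6; c_3 = 3; s_3 = 1; t_3 = 1.5; a_4 = 5.5; b_4 = 6.5; c_4 = 1.5; p_4 = 1; t_4 = 3.5; a_5 = 3.5; b_5 = 2; c_5 = 1.5; s_5 = 1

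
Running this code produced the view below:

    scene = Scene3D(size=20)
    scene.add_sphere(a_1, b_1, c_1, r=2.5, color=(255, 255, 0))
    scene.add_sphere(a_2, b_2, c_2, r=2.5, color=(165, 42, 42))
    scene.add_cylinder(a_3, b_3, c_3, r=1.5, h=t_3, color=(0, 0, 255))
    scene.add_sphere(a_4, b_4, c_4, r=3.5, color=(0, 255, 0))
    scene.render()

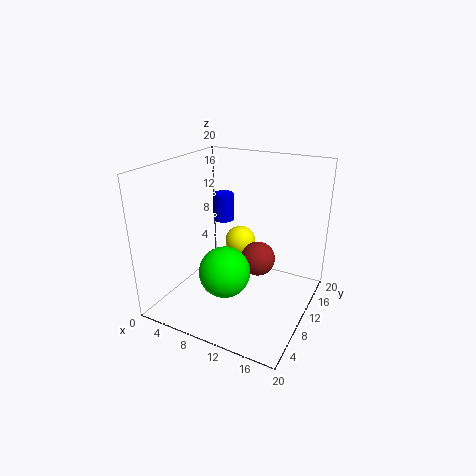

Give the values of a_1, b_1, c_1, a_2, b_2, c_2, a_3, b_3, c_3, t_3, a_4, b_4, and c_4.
a_1 = 6.5, b_1 = 17.5, c_1 = 5.5, a_2 = 12, b_2 = 12.5, c_2 = 6, a_3 = 6, b_3 = 13, c_3 = 11, t_3 = 4, a_4 = 9.5, b_4 = 7, c_4 = 6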